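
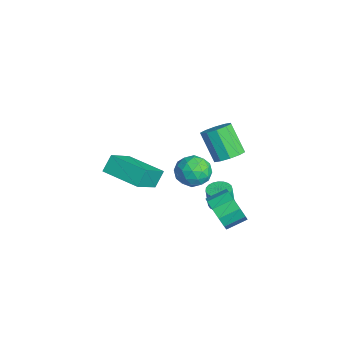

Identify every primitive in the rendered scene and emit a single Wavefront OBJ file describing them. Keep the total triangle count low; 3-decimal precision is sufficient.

v -0.716 0.65 -0.227
v 0.295 0.64 -0.093
v -0.855 -0.7 0.713
v 0.156 -0.71 0.847
v -0.407 0.028 1.27
v -0.321 0.862 0.689
v -0.239 -0.922 -0.069
v -0.153 -0.088 -0.65
v 0.59 -0.332 0.005
v 0.486 0.255 0.832
v -1.046 -0.315 -0.212
v -1.15 0.272 0.615
v -0.199 0.763 -0.242
v -0.361 -0.823 0.862
v -0.692 -0.39 1.111
v -0.098 -0.396 1.19
v -0.561 0.894 0.217
v 0.033 0.888 0.296
v -0.379 0.528 1.097
v -0.593 -0.948 0.324
v 0.001 -0.954 0.403
v -0.462 0.336 -0.57
v 0.132 0.33 -0.491
v -0.181 -0.588 -0.477
v 0.569 0.186 -0.106
v 0.488 -0.607 0.446
v 0.256 -0.732 -0.092
v 0.306 -0.241 -0.434
v 0.508 0.531 0.38
v 0.427 -0.262 0.933
v 0.096 0.172 1.181
v 0.146 0.662 0.84
v 0.682 -0.04 0.438
v -0.987 0.202 -0.313
v -1.068 -0.591 0.24
v -0.706 -0.722 -0.22
v -0.656 -0.232 -0.561
v -1.048 0.547 0.174
v -1.129 -0.246 0.726
v -0.866 0.181 1.054
v -0.816 0.672 0.712
v -1.242 -0.02 0.182
v 0.595 -3.937 1.742
v 0.231 -3.415 2.564
v 2.144 -2.561 1.555
v 1.78 -2.04 2.378
v 1.76 -5.08 2.982
v 1.396 -4.559 3.805
v 3.309 -3.705 2.796
v 2.945 -3.183 3.618
v -0.168 1.452 -2.501
v 0.291 0.941 -2.568
v 0.307 0.797 -1.367
v -0.152 1.308 -1.299
v 0.461 1.171 -2.543
v 0.477 1.027 -1.342
v 0.522 1.45 -2.51
v 0.538 1.305 -1.309
v 0.464 1.728 -2.476
v 0.48 1.584 -1.275
v 0.296 1.96 -2.446
v 0.312 1.815 -1.245
v 0.049 2.103 -2.425
v 0.065 1.959 -1.224
v -0.236 2.134 -2.418
v -0.22 1.989 -1.217
v -0.51 2.047 -2.425
v -0.494 1.902 -1.223
v -0.724 1.857 -2.445
v -0.708 1.713 -1.243
v -0.842 1.597 -2.474
v -0.826 1.453 -1.273
v -0.844 1.312 -2.508
v -0.828 1.168 -1.307
v -0.728 1.052 -2.541
v -0.712 0.907 -1.34
v -0.516 0.86 -2.567
v -0.5 0.716 -1.366
v -0.244 0.771 -2.581
v -0.228 0.627 -1.38
v 0.042 0.8 -2.582
v 0.058 0.655 -1.381
v -2.533 2.514 -0.837
v -1.785 2.356 -0.361
v -2.86 1.888 1.172
v -3.607 2.046 0.697
v -1.922 2.891 -0.294
v -2.997 2.423 1.24
v -2.292 3.282 -0.434
v -3.367 2.814 1.1
v -2.754 3.38 -0.728
v -3.829 2.911 0.806
v -3.132 3.146 -1.063
v -4.206 2.678 0.47
v -3.28 2.672 -1.312
v -4.355 2.204 0.221
v -3.143 2.137 -1.38
v -4.218 1.669 0.154
v -2.773 1.746 -1.24
v -3.848 1.278 0.294
v -2.311 1.649 -0.946
v -3.386 1.18 0.588
v -1.934 1.882 -0.61
v -3.008 1.414 0.923
v 1.979 0.575 -1.346
v 2.709 0.923 -2.015
v 2.611 2.033 -1.544
v 1.881 1.685 -0.874
v 2.129 0.992 -2.297
v 2.031 2.102 -1.826
v 1.492 0.902 -2.216
v 1.394 2.012 -1.745
v 1.04 0.686 -1.803
v 0.943 1.797 -1.332
v 0.947 0.429 -1.215
v 0.85 1.539 -0.743
v 1.249 0.227 -0.676
v 1.151 1.337 -0.205
v 1.829 0.158 -0.394
v 1.731 1.268 0.077
v 2.466 0.248 -0.475
v 2.368 1.358 -0.004
v 2.917 0.463 -0.888
v 2.82 1.574 -0.417
v 3.01 0.721 -1.477
v 2.913 1.831 -1.005
f 1 38 17
f 38 12 41
f 17 41 6
f 38 41 17
f 1 17 13
f 17 6 18
f 13 18 2
f 17 18 13
f 1 13 22
f 13 2 23
f 22 23 8
f 13 23 22
f 1 22 34
f 22 8 37
f 34 37 11
f 22 37 34
f 1 34 38
f 34 11 42
f 38 42 12
f 34 42 38
f 2 18 29
f 18 6 32
f 29 32 10
f 18 32 29
f 6 41 19
f 41 12 40
f 19 40 5
f 41 40 19
f 12 42 39
f 42 11 35
f 39 35 3
f 42 35 39
f 11 37 36
f 37 8 24
f 36 24 7
f 37 24 36
f 8 23 28
f 23 2 25
f 28 25 9
f 23 25 28
f 4 30 16
f 30 10 31
f 16 31 5
f 30 31 16
f 4 16 14
f 16 5 15
f 14 15 3
f 16 15 14
f 4 14 21
f 14 3 20
f 21 20 7
f 14 20 21
f 4 21 26
f 21 7 27
f 26 27 9
f 21 27 26
f 4 26 30
f 26 9 33
f 30 33 10
f 26 33 30
f 5 31 19
f 31 10 32
f 19 32 6
f 31 32 19
f 3 15 39
f 15 5 40
f 39 40 12
f 15 40 39
f 7 20 36
f 20 3 35
f 36 35 11
f 20 35 36
f 9 27 28
f 27 7 24
f 28 24 8
f 27 24 28
f 10 33 29
f 33 9 25
f 29 25 2
f 33 25 29
f 44 46 43
f 47 44 43
f 43 46 45
f 45 47 43
f 44 50 46
f 48 44 47
f 48 50 44
f 46 50 45
f 49 47 45
f 45 50 49
f 49 48 47
f 50 48 49
f 52 51 55
f 52 55 53
f 53 55 56
f 53 56 54
f 55 51 57
f 55 57 56
f 56 57 58
f 56 58 54
f 57 51 59
f 57 59 58
f 58 59 60
f 58 60 54
f 59 51 61
f 59 61 60
f 60 61 62
f 60 62 54
f 61 51 63
f 61 63 62
f 62 63 64
f 62 64 54
f 63 51 65
f 63 65 64
f 64 65 66
f 64 66 54
f 65 51 67
f 65 67 66
f 66 67 68
f 66 68 54
f 67 51 69
f 67 69 68
f 68 69 70
f 68 70 54
f 69 51 71
f 69 71 70
f 70 71 72
f 70 72 54
f 71 51 73
f 71 73 72
f 72 73 74
f 72 74 54
f 73 51 75
f 73 75 74
f 74 75 76
f 74 76 54
f 75 51 77
f 75 77 76
f 76 77 78
f 76 78 54
f 77 51 79
f 77 79 78
f 78 79 80
f 78 80 54
f 79 51 81
f 79 81 80
f 80 81 82
f 80 82 54
f 81 51 52
f 81 52 82
f 82 52 53
f 82 53 54
f 84 83 87
f 84 87 85
f 85 87 88
f 85 88 86
f 87 83 89
f 87 89 88
f 88 89 90
f 88 90 86
f 89 83 91
f 89 91 90
f 90 91 92
f 90 92 86
f 91 83 93
f 91 93 92
f 92 93 94
f 92 94 86
f 93 83 95
f 93 95 94
f 94 95 96
f 94 96 86
f 95 83 97
f 95 97 96
f 96 97 98
f 96 98 86
f 97 83 99
f 97 99 98
f 98 99 100
f 98 100 86
f 99 83 101
f 99 101 100
f 100 101 102
f 100 102 86
f 101 83 103
f 101 103 102
f 102 103 104
f 102 104 86
f 103 83 84
f 103 84 104
f 104 84 85
f 104 85 86
f 106 105 109
f 106 109 107
f 107 109 110
f 107 110 108
f 109 105 111
f 109 111 110
f 110 111 112
f 110 112 108
f 111 105 113
f 111 113 112
f 112 113 114
f 112 114 108
f 113 105 115
f 113 115 114
f 114 115 116
f 114 116 108
f 115 105 117
f 115 117 116
f 116 117 118
f 116 118 108
f 117 105 119
f 117 119 118
f 118 119 120
f 118 120 108
f 119 105 121
f 119 121 120
f 120 121 122
f 120 122 108
f 121 105 123
f 121 123 122
f 122 123 124
f 122 124 108
f 123 105 125
f 123 125 124
f 124 125 126
f 124 126 108
f 125 105 106
f 125 106 126
f 126 106 107
f 126 107 108



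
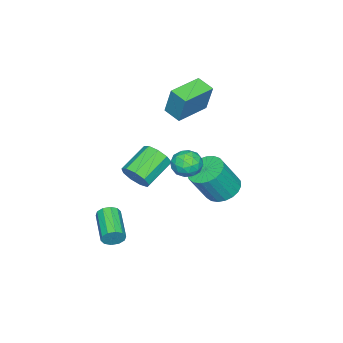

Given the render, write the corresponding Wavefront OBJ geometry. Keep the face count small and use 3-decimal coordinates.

v 0.609 3.96 -0.609
v 1.372 4.505 -0.814
v 2.194 3.986 0.864
v 1.431 3.44 1.069
v 1.136 4.762 -0.619
v 1.958 4.243 1.059
v 0.809 4.88 -0.423
v 1.631 4.36 1.256
v 0.448 4.839 -0.258
v 1.27 4.319 1.42
v 0.114 4.645 -0.155
v 0.936 4.126 1.524
v -0.134 4.334 -0.13
v 0.688 3.814 1.549
v -0.254 3.957 -0.188
v 0.569 3.438 1.491
v -0.224 3.581 -0.318
v 0.598 3.062 1.36
v -0.051 3.271 -0.499
v 0.772 2.751 1.179
v 0.237 3.079 -0.7
v 1.059 2.56 0.979
v 0.589 3.04 -0.884
v 1.411 2.521 0.794
v 0.944 3.16 -1.021
v 1.766 2.64 0.657
v 1.241 3.418 -1.087
v 2.064 2.899 0.592
v 1.429 3.77 -1.07
v 2.252 3.25 0.609
v 1.475 4.155 -0.974
v 2.298 3.635 0.705
v 0.878 -0.716 -1.305
v 1.307 -0.461 -0.605
v -0.269 -0.09 0.226
v -0.698 -0.344 -0.475
v 1.224 -0.005 -0.967
v -0.352 0.366 -0.136
v 0.979 0.119 -1.487
v -0.597 0.49 -0.656
v 0.687 -0.148 -1.922
v -0.889 0.224 -1.091
v 0.484 -0.68 -2.069
v -1.092 -0.309 -1.238
v 0.466 -1.229 -1.858
v -1.111 -0.858 -1.028
v 0.64 -1.538 -1.389
v -0.936 -1.167 -0.558
v 0.926 -1.462 -0.881
v -0.65 -1.091 -0.05
v 1.19 -1.037 -0.571
v -0.387 -0.665 0.26
v 4.693 0.293 -2.904
v 4.98 0.164 -2.382
v 3.594 -0.943 -1.894
v 3.307 -0.813 -2.416
v 4.761 0.465 -2.322
v 3.375 -0.642 -1.835
v 4.516 0.7 -2.485
v 3.129 -0.407 -1.998
v 4.338 0.78 -2.808
v 2.952 -0.327 -2.32
v 4.296 0.674 -3.167
v 2.91 -0.432 -2.68
v 4.406 0.423 -3.426
v 3.02 -0.684 -2.938
v 4.625 0.122 -3.485
v 3.239 -0.985 -2.998
v 4.871 -0.113 -3.322
v 3.484 -1.22 -2.835
v 5.048 -0.193 -3
v 3.662 -1.3 -2.512
v 5.09 -0.088 -2.64
v 3.704 -1.194 -2.153
v -2.925 0.345 2.672
v -2.703 0.826 4.34
v -2.657 1.291 2.364
v -2.435 1.772 4.032
v -1.125 -0.192 2.588
v -0.903 0.289 4.256
v -0.857 0.754 2.28
v -0.635 1.235 3.948
v 3.271 4.259 2.73
v 3.812 4.38 3.32
v 3.628 3 2.66
v 4.169 3.121 3.25
v 3.377 3.148 3.416
v 3.156 3.925 3.459
v 4.284 3.455 2.521
v 4.063 4.232 2.564
v 4.438 3.883 3.191
v 3.878 3.693 3.744
v 3.562 3.687 2.236
v 3.002 3.497 2.789
v 3.51 4.43 3.031
v 3.93 2.95 2.949
v 3.465 2.966 3.046
v 3.783 3.037 3.393
v 3.125 4.162 3.113
v 3.443 4.234 3.46
v 3.187 3.509 3.516
v 3.997 3.146 2.52
v 4.315 3.218 2.867
v 3.657 4.343 2.587
v 3.975 4.414 2.934
v 4.253 3.871 2.464
v 4.196 4.209 3.302
v 4.406 3.469 3.261
v 4.473 3.665 2.832
v 4.343 4.122 2.858
v 3.867 4.097 3.627
v 4.077 3.358 3.586
v 3.611 3.373 3.683
v 3.482 3.83 3.709
v 4.235 3.805 3.551
v 3.363 4.022 2.394
v 3.573 3.283 2.353
v 3.958 3.55 2.271
v 3.829 4.007 2.297
v 3.034 3.911 2.719
v 3.244 3.171 2.678
v 3.097 3.258 3.122
v 2.967 3.715 3.148
v 3.205 3.575 2.429
f 2 1 5
f 2 5 3
f 3 5 6
f 3 6 4
f 5 1 7
f 5 7 6
f 6 7 8
f 6 8 4
f 7 1 9
f 7 9 8
f 8 9 10
f 8 10 4
f 9 1 11
f 9 11 10
f 10 11 12
f 10 12 4
f 11 1 13
f 11 13 12
f 12 13 14
f 12 14 4
f 13 1 15
f 13 15 14
f 14 15 16
f 14 16 4
f 15 1 17
f 15 17 16
f 16 17 18
f 16 18 4
f 17 1 19
f 17 19 18
f 18 19 20
f 18 20 4
f 19 1 21
f 19 21 20
f 20 21 22
f 20 22 4
f 21 1 23
f 21 23 22
f 22 23 24
f 22 24 4
f 23 1 25
f 23 25 24
f 24 25 26
f 24 26 4
f 25 1 27
f 25 27 26
f 26 27 28
f 26 28 4
f 27 1 29
f 27 29 28
f 28 29 30
f 28 30 4
f 29 1 31
f 29 31 30
f 30 31 32
f 30 32 4
f 31 1 2
f 31 2 32
f 32 2 3
f 32 3 4
f 34 33 37
f 34 37 35
f 35 37 38
f 35 38 36
f 37 33 39
f 37 39 38
f 38 39 40
f 38 40 36
f 39 33 41
f 39 41 40
f 40 41 42
f 40 42 36
f 41 33 43
f 41 43 42
f 42 43 44
f 42 44 36
f 43 33 45
f 43 45 44
f 44 45 46
f 44 46 36
f 45 33 47
f 45 47 46
f 46 47 48
f 46 48 36
f 47 33 49
f 47 49 48
f 48 49 50
f 48 50 36
f 49 33 51
f 49 51 50
f 50 51 52
f 50 52 36
f 51 33 34
f 51 34 52
f 52 34 35
f 52 35 36
f 54 53 57
f 54 57 55
f 55 57 58
f 55 58 56
f 57 53 59
f 57 59 58
f 58 59 60
f 58 60 56
f 59 53 61
f 59 61 60
f 60 61 62
f 60 62 56
f 61 53 63
f 61 63 62
f 62 63 64
f 62 64 56
f 63 53 65
f 63 65 64
f 64 65 66
f 64 66 56
f 65 53 67
f 65 67 66
f 66 67 68
f 66 68 56
f 67 53 69
f 67 69 68
f 68 69 70
f 68 70 56
f 69 53 71
f 69 71 70
f 70 71 72
f 70 72 56
f 71 53 73
f 71 73 72
f 72 73 74
f 72 74 56
f 73 53 54
f 73 54 74
f 74 54 55
f 74 55 56
f 76 78 75
f 79 76 75
f 75 78 77
f 77 79 75
f 76 82 78
f 80 76 79
f 80 82 76
f 78 82 77
f 81 79 77
f 77 82 81
f 81 80 79
f 82 80 81
f 83 120 99
f 120 94 123
f 99 123 88
f 120 123 99
f 83 99 95
f 99 88 100
f 95 100 84
f 99 100 95
f 83 95 104
f 95 84 105
f 104 105 90
f 95 105 104
f 83 104 116
f 104 90 119
f 116 119 93
f 104 119 116
f 83 116 120
f 116 93 124
f 120 124 94
f 116 124 120
f 84 100 111
f 100 88 114
f 111 114 92
f 100 114 111
f 88 123 101
f 123 94 122
f 101 122 87
f 123 122 101
f 94 124 121
f 124 93 117
f 121 117 85
f 124 117 121
f 93 119 118
f 119 90 106
f 118 106 89
f 119 106 118
f 90 105 110
f 105 84 107
f 110 107 91
f 105 107 110
f 86 112 98
f 112 92 113
f 98 113 87
f 112 113 98
f 86 98 96
f 98 87 97
f 96 97 85
f 98 97 96
f 86 96 103
f 96 85 102
f 103 102 89
f 96 102 103
f 86 103 108
f 103 89 109
f 108 109 91
f 103 109 108
f 86 108 112
f 108 91 115
f 112 115 92
f 108 115 112
f 87 113 101
f 113 92 114
f 101 114 88
f 113 114 101
f 85 97 121
f 97 87 122
f 121 122 94
f 97 122 121
f 89 102 118
f 102 85 117
f 118 117 93
f 102 117 118
f 91 109 110
f 109 89 106
f 110 106 90
f 109 106 110
f 92 115 111
f 115 91 107
f 111 107 84
f 115 107 111



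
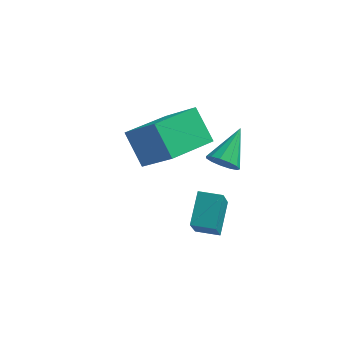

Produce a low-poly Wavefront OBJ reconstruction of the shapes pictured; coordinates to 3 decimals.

v -0.513 0.318 -3.867
v -0.467 -0.758 -2.386
v -0.492 1.475 -3.027
v -0.446 0.4 -1.547
v 0.406 0.32 -3.893
v 0.452 -0.755 -2.413
v 0.427 1.478 -3.054
v 0.473 0.402 -1.573
v -0.065 2.884 -2.172
v 0.264 2.505 -1.713
v 0.305 4.276 -1.288
v 0.523 2.604 -1.977
v 0.596 2.791 -2.303
v 0.458 3.009 -2.588
v 0.155 3.186 -2.74
v -0.218 3.268 -2.712
v -0.543 3.227 -2.513
v -0.716 3.078 -2.205
v -0.682 2.867 -1.887
v -0.453 2.662 -1.659
v -0.1 2.527 -1.594
v -1.788 2.207 -1.643
v -2.631 2.975 -0.479
v -3.086 2.85 -3.007
v -3.93 3.618 -1.843
v -0.63 3.922 -1.937
v -1.474 4.69 -0.773
v -1.929 4.565 -3.301
v -2.772 5.333 -2.137
f 2 4 1
f 5 2 1
f 1 4 3
f 3 5 1
f 2 8 4
f 6 2 5
f 6 8 2
f 4 8 3
f 7 5 3
f 3 8 7
f 7 6 5
f 8 6 7
f 10 9 12
f 10 12 11
f 12 9 13
f 12 13 11
f 13 9 14
f 13 14 11
f 14 9 15
f 14 15 11
f 15 9 16
f 15 16 11
f 16 9 17
f 16 17 11
f 17 9 18
f 17 18 11
f 18 9 19
f 18 19 11
f 19 9 20
f 19 20 11
f 20 9 21
f 20 21 11
f 21 9 10
f 21 10 11
f 23 25 22
f 26 23 22
f 22 25 24
f 24 26 22
f 23 29 25
f 27 23 26
f 27 29 23
f 25 29 24
f 28 26 24
f 24 29 28
f 28 27 26
f 29 27 28



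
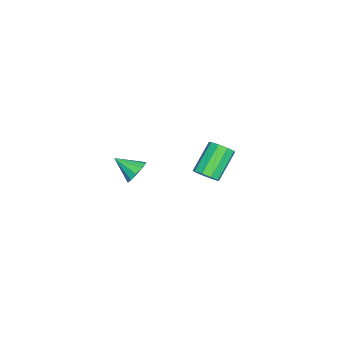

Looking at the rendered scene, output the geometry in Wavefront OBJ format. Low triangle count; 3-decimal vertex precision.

v -3.019 1.744 -2.686
v -2.51 1.669 -2.1
v -3.991 2.18 -0.748
v -4.501 2.256 -1.334
v -2.505 2.17 -2.284
v -3.986 2.681 -0.931
v -2.74 2.472 -2.655
v -4.221 2.983 -1.303
v -3.106 2.433 -3.042
v -4.587 2.945 -1.689
v -3.432 2.072 -3.262
v -4.913 2.584 -1.909
v -3.564 1.558 -3.212
v -5.045 2.069 -1.86
v -3.442 1.131 -2.917
v -4.923 1.642 -1.564
v -3.122 0.991 -2.514
v -4.603 1.502 -1.161
v -2.754 1.203 -2.191
v -4.235 1.714 -0.839
v 2.882 -0.333 1.929
v 3.156 0.018 2.556
v 2.738 -1.547 2.671
v 2.683 0.072 2.553
v 2.286 -0.029 2.311
v 2.117 -0.246 1.923
v 2.239 -0.497 1.537
v 2.607 -0.685 1.301
v 3.08 -0.738 1.305
v 3.477 -0.637 1.547
v 3.647 -0.42 1.935
v 3.524 -0.17 2.32
f 2 1 5
f 2 5 3
f 3 5 6
f 3 6 4
f 5 1 7
f 5 7 6
f 6 7 8
f 6 8 4
f 7 1 9
f 7 9 8
f 8 9 10
f 8 10 4
f 9 1 11
f 9 11 10
f 10 11 12
f 10 12 4
f 11 1 13
f 11 13 12
f 12 13 14
f 12 14 4
f 13 1 15
f 13 15 14
f 14 15 16
f 14 16 4
f 15 1 17
f 15 17 16
f 16 17 18
f 16 18 4
f 17 1 19
f 17 19 18
f 18 19 20
f 18 20 4
f 19 1 2
f 19 2 20
f 20 2 3
f 20 3 4
f 22 21 24
f 22 24 23
f 24 21 25
f 24 25 23
f 25 21 26
f 25 26 23
f 26 21 27
f 26 27 23
f 27 21 28
f 27 28 23
f 28 21 29
f 28 29 23
f 29 21 30
f 29 30 23
f 30 21 31
f 30 31 23
f 31 21 32
f 31 32 23
f 32 21 22
f 32 22 23



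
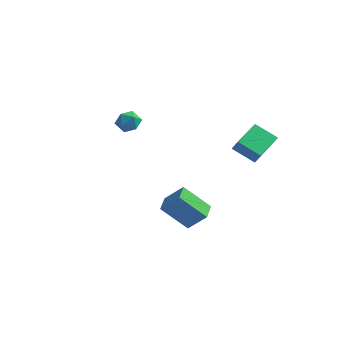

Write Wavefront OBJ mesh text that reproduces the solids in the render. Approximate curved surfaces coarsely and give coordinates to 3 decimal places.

v -3.863 3.875 0.082
v -3.248 3.746 -0.429
v -4.612 3.054 -0.611
v -3.997 2.925 -1.122
v -3.958 2.647 -0.363
v -3.495 3.154 0.066
v -4.365 3.646 -1.106
v -3.902 4.153 -0.677
v -3.559 3.604 -1.163
v -3.307 2.987 -0.704
v -4.553 3.813 -0.336
v -4.301 3.196 0.123
v 3.556 2.994 -2.021
v 2.209 3.084 -1.26
v 3.947 4.813 -1.545
v 2.6 4.903 -0.783
v 3.98 2.697 -1.237
v 2.633 2.787 -0.475
v 4.371 4.516 -0.76
v 3.024 4.606 0.001
v 0.566 -3.605 -2.34
v 1.57 -3.528 -1.297
v 0.394 -2.491 -2.256
v 1.397 -2.415 -1.213
v 1.963 -3.285 -3.707
v 2.966 -3.209 -2.664
v 1.79 -2.172 -3.623
v 2.794 -2.095 -2.58
f 1 12 6
f 1 6 2
f 1 2 8
f 1 8 11
f 1 11 12
f 2 6 10
f 6 12 5
f 12 11 3
f 11 8 7
f 8 2 9
f 4 10 5
f 4 5 3
f 4 3 7
f 4 7 9
f 4 9 10
f 5 10 6
f 3 5 12
f 7 3 11
f 9 7 8
f 10 9 2
f 14 16 13
f 17 14 13
f 13 16 15
f 15 17 13
f 14 20 16
f 18 14 17
f 18 20 14
f 16 20 15
f 19 17 15
f 15 20 19
f 19 18 17
f 20 18 19
f 22 24 21
f 25 22 21
f 21 24 23
f 23 25 21
f 22 28 24
f 26 22 25
f 26 28 22
f 24 28 23
f 27 25 23
f 23 28 27
f 27 26 25
f 28 26 27



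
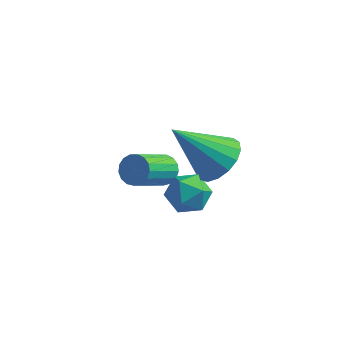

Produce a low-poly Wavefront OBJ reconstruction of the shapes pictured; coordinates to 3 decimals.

v 0.991 -2.97 -0.894
v 1.436 -3.656 -0.96
v 0.284 -3.324 -1.96
v 0.729 -4.01 -2.026
v 0.21 -3.917 -1.398
v 0.647 -3.698 -0.739
v 1.073 -3.282 -2.181
v 1.51 -3.063 -1.522
v 1.486 -3.849 -1.756
v 0.953 -4.241 -1.272
v 0.767 -2.739 -1.648
v 0.234 -3.131 -1.164
v -1.372 -0.319 -3.935
v -0.902 -0.182 -3.554
v -1.359 -1.545 -2.503
v -1.828 -1.681 -2.885
v -1.129 -0.024 -3.447
v -1.586 -1.386 -2.396
v -1.411 0.067 -3.452
v -1.868 -1.295 -2.401
v -1.685 0.07 -3.568
v -2.141 -1.292 -2.517
v -1.886 -0.017 -3.767
v -2.343 -1.379 -2.716
v -1.97 -0.172 -4.006
v -2.427 -1.535 -2.955
v -1.917 -0.362 -4.228
v -2.373 -1.724 -3.177
v -1.738 -0.541 -4.383
v -2.195 -1.903 -3.332
v -1.476 -0.67 -4.436
v -1.933 -2.032 -3.385
v -1.19 -0.718 -4.374
v -1.647 -2.08 -3.323
v -0.945 -0.675 -4.211
v -1.402 -2.037 -3.161
v -0.798 -0.55 -3.986
v -1.255 -1.912 -2.935
v -0.783 -0.372 -3.749
v -1.24 -1.734 -2.698
v 1.382 -2.277 -0.609
v 1.874 -1.739 0.016
v 0.038 -2.883 0.969
v 1.553 -1.453 -0.147
v 1.193 -1.356 -0.416
v 0.877 -1.469 -0.729
v 0.676 -1.768 -1.015
v 0.637 -2.183 -1.207
v 0.768 -2.62 -1.263
v 1.04 -2.978 -1.169
v 1.391 -3.175 -0.947
v 1.739 -3.167 -0.647
v 2.005 -2.955 -0.339
v 2.129 -2.587 -0.093
v 2.081 -2.148 0.035
f 1 12 6
f 1 6 2
f 1 2 8
f 1 8 11
f 1 11 12
f 2 6 10
f 6 12 5
f 12 11 3
f 11 8 7
f 8 2 9
f 4 10 5
f 4 5 3
f 4 3 7
f 4 7 9
f 4 9 10
f 5 10 6
f 3 5 12
f 7 3 11
f 9 7 8
f 10 9 2
f 14 13 17
f 14 17 15
f 15 17 18
f 15 18 16
f 17 13 19
f 17 19 18
f 18 19 20
f 18 20 16
f 19 13 21
f 19 21 20
f 20 21 22
f 20 22 16
f 21 13 23
f 21 23 22
f 22 23 24
f 22 24 16
f 23 13 25
f 23 25 24
f 24 25 26
f 24 26 16
f 25 13 27
f 25 27 26
f 26 27 28
f 26 28 16
f 27 13 29
f 27 29 28
f 28 29 30
f 28 30 16
f 29 13 31
f 29 31 30
f 30 31 32
f 30 32 16
f 31 13 33
f 31 33 32
f 32 33 34
f 32 34 16
f 33 13 35
f 33 35 34
f 34 35 36
f 34 36 16
f 35 13 37
f 35 37 36
f 36 37 38
f 36 38 16
f 37 13 39
f 37 39 38
f 38 39 40
f 38 40 16
f 39 13 14
f 39 14 40
f 40 14 15
f 40 15 16
f 42 41 44
f 42 44 43
f 44 41 45
f 44 45 43
f 45 41 46
f 45 46 43
f 46 41 47
f 46 47 43
f 47 41 48
f 47 48 43
f 48 41 49
f 48 49 43
f 49 41 50
f 49 50 43
f 50 41 51
f 50 51 43
f 51 41 52
f 51 52 43
f 52 41 53
f 52 53 43
f 53 41 54
f 53 54 43
f 54 41 55
f 54 55 43
f 55 41 42
f 55 42 43



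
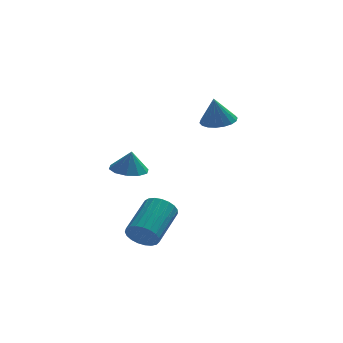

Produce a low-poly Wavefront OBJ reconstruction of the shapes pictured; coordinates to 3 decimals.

v -3.18 -3.454 -4.233
v -2.559 -3.511 -4.75
v -1.619 -1.864 -3.803
v -2.24 -1.806 -3.287
v -2.766 -3.3 -4.912
v -1.826 -1.653 -3.965
v -3.044 -3.116 -4.957
v -2.104 -1.468 -4.01
v -3.346 -2.99 -4.876
v -2.406 -1.342 -3.929
v -3.619 -2.944 -4.685
v -2.679 -1.296 -3.738
v -3.816 -2.986 -4.415
v -2.876 -1.339 -3.468
v -3.903 -3.11 -4.114
v -2.963 -1.462 -3.167
v -3.866 -3.292 -3.834
v -2.926 -1.645 -2.887
v -3.709 -3.503 -3.622
v -2.769 -1.856 -2.675
v -3.461 -3.705 -3.517
v -2.521 -2.058 -2.57
v -3.165 -3.864 -3.535
v -2.225 -2.216 -2.588
v -2.871 -3.952 -3.674
v -1.931 -2.304 -2.727
v -2.63 -3.953 -3.91
v -1.69 -2.306 -2.963
v -2.485 -3.869 -4.202
v -1.545 -2.221 -3.255
v -2.46 -3.712 -4.499
v -1.52 -2.065 -3.552
v -3.439 1.537 -2.265
v -2.635 1.107 -2.384
v -3.301 1.483 -1.135
v -2.535 1.667 -2.37
v -2.781 2.177 -2.316
v -3.278 2.442 -2.242
v -3.837 2.362 -2.177
v -4.244 1.966 -2.146
v -4.344 1.406 -2.16
v -4.098 0.897 -2.214
v -3.601 0.631 -2.288
v -3.042 0.712 -2.353
v 0.532 0.524 1.05
v 1.074 1.169 1.222
v 0.288 0.356 2.45
v 0.738 1.348 1.185
v 0.361 1.364 1.121
v 0.017 1.213 1.043
v -0.224 0.926 0.967
v -0.315 0.559 0.907
v -0.239 0.185 0.876
v -0.01 -0.121 0.879
v 0.326 -0.3 0.916
v 0.703 -0.316 0.98
v 1.046 -0.165 1.057
v 1.287 0.122 1.134
v 1.379 0.489 1.194
v 1.303 0.862 1.225
f 2 1 5
f 2 5 3
f 3 5 6
f 3 6 4
f 5 1 7
f 5 7 6
f 6 7 8
f 6 8 4
f 7 1 9
f 7 9 8
f 8 9 10
f 8 10 4
f 9 1 11
f 9 11 10
f 10 11 12
f 10 12 4
f 11 1 13
f 11 13 12
f 12 13 14
f 12 14 4
f 13 1 15
f 13 15 14
f 14 15 16
f 14 16 4
f 15 1 17
f 15 17 16
f 16 17 18
f 16 18 4
f 17 1 19
f 17 19 18
f 18 19 20
f 18 20 4
f 19 1 21
f 19 21 20
f 20 21 22
f 20 22 4
f 21 1 23
f 21 23 22
f 22 23 24
f 22 24 4
f 23 1 25
f 23 25 24
f 24 25 26
f 24 26 4
f 25 1 27
f 25 27 26
f 26 27 28
f 26 28 4
f 27 1 29
f 27 29 28
f 28 29 30
f 28 30 4
f 29 1 31
f 29 31 30
f 30 31 32
f 30 32 4
f 31 1 2
f 31 2 32
f 32 2 3
f 32 3 4
f 34 33 36
f 34 36 35
f 36 33 37
f 36 37 35
f 37 33 38
f 37 38 35
f 38 33 39
f 38 39 35
f 39 33 40
f 39 40 35
f 40 33 41
f 40 41 35
f 41 33 42
f 41 42 35
f 42 33 43
f 42 43 35
f 43 33 44
f 43 44 35
f 44 33 34
f 44 34 35
f 46 45 48
f 46 48 47
f 48 45 49
f 48 49 47
f 49 45 50
f 49 50 47
f 50 45 51
f 50 51 47
f 51 45 52
f 51 52 47
f 52 45 53
f 52 53 47
f 53 45 54
f 53 54 47
f 54 45 55
f 54 55 47
f 55 45 56
f 55 56 47
f 56 45 57
f 56 57 47
f 57 45 58
f 57 58 47
f 58 45 59
f 58 59 47
f 59 45 60
f 59 60 47
f 60 45 46
f 60 46 47



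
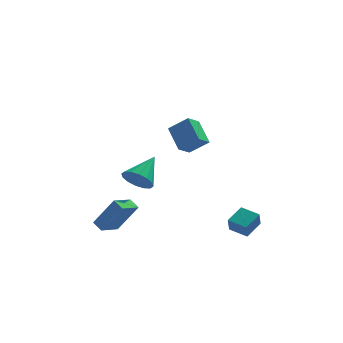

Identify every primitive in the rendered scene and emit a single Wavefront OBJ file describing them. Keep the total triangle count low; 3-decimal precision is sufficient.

v 4.007 -3.379 -4.72
v 3.902 -3.842 -3.772
v 3.033 -2.697 -4.493
v 2.929 -3.16 -3.546
v 4.791 -2.44 -4.174
v 4.687 -2.903 -3.227
v 3.818 -1.758 -3.948
v 3.713 -2.221 -3
v -4.576 -1.548 -4.47
v -3.388 -1.756 -2.63
v -3.678 -0.464 -4.927
v -2.49 -0.673 -3.088
v -4.11 -2.087 -4.832
v -2.922 -2.296 -2.993
v -3.212 -1.004 -5.29
v -2.024 -1.212 -3.45
v 0.186 -3.733 2.251
v 1.272 -3.978 3.132
v -0.36 -2.442 3.283
v 0.727 -2.687 4.164
v 0.793 -3.033 1.696
v 1.88 -3.278 2.577
v 0.248 -1.742 2.728
v 1.334 -1.987 3.609
v -2.092 1.39 -2.498
v -1.175 1.086 -2.882
v -1.088 2.91 -1.302
v -1.348 1.467 -3.221
v -1.721 1.827 -3.366
v -2.193 2.07 -3.278
v -2.638 2.131 -2.982
v -2.937 1.993 -2.556
v -3.01 1.694 -2.114
v -2.836 1.313 -1.776
v -2.464 0.953 -1.631
v -1.991 0.709 -1.718
v -1.546 0.648 -2.015
v -1.247 0.786 -2.441
f 2 4 1
f 5 2 1
f 1 4 3
f 3 5 1
f 2 8 4
f 6 2 5
f 6 8 2
f 4 8 3
f 7 5 3
f 3 8 7
f 7 6 5
f 8 6 7
f 10 12 9
f 13 10 9
f 9 12 11
f 11 13 9
f 10 16 12
f 14 10 13
f 14 16 10
f 12 16 11
f 15 13 11
f 11 16 15
f 15 14 13
f 16 14 15
f 18 20 17
f 21 18 17
f 17 20 19
f 19 21 17
f 18 24 20
f 22 18 21
f 22 24 18
f 20 24 19
f 23 21 19
f 19 24 23
f 23 22 21
f 24 22 23
f 26 25 28
f 26 28 27
f 28 25 29
f 28 29 27
f 29 25 30
f 29 30 27
f 30 25 31
f 30 31 27
f 31 25 32
f 31 32 27
f 32 25 33
f 32 33 27
f 33 25 34
f 33 34 27
f 34 25 35
f 34 35 27
f 35 25 36
f 35 36 27
f 36 25 37
f 36 37 27
f 37 25 38
f 37 38 27
f 38 25 26
f 38 26 27



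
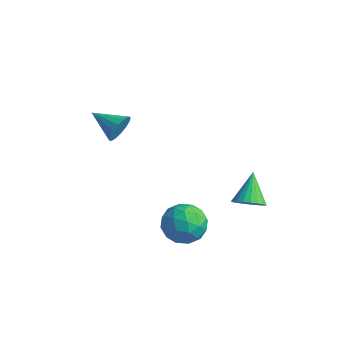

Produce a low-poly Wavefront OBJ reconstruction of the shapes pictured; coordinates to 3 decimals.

v 1.433 0.456 -4.271
v 2.149 -0.399 -4.487
v 0.371 -0.681 -3.293
v 1.087 -1.536 -3.509
v 1.408 -0.685 -2.83
v 2.065 0.018 -3.434
v 0.455 -1.098 -4.346
v 1.112 -0.395 -4.95
v 1.544 -1.359 -4.534
v 2.133 -1.104 -3.597
v 0.387 0.024 -4.183
v 0.976 0.279 -3.246
v 1.884 0.128 -4.465
v 0.636 -1.208 -3.315
v 0.825 -0.708 -2.916
v 1.245 -1.21 -3.043
v 1.835 0.373 -3.846
v 2.255 -0.129 -3.973
v 1.82 -0.297 -2.999
v 0.265 -0.951 -3.807
v 0.685 -1.453 -3.934
v 1.275 0.13 -4.737
v 1.695 -0.372 -4.864
v 0.7 -0.783 -4.781
v 1.949 -0.939 -4.619
v 1.325 -1.607 -4.045
v 0.954 -1.35 -4.536
v 1.34 -0.937 -4.891
v 2.296 -0.789 -4.069
v 1.671 -1.457 -3.494
v 1.86 -0.956 -3.095
v 2.246 -0.544 -3.45
v 1.94 -1.353 -4.096
v 0.849 0.377 -4.286
v 0.224 -0.291 -3.711
v 0.274 -0.536 -4.33
v 0.66 -0.124 -4.685
v 1.195 0.527 -3.735
v 0.571 -0.141 -3.161
v 1.18 -0.143 -2.889
v 1.566 0.27 -3.244
v 0.58 0.273 -3.684
v 2.271 2.613 -3.806
v 3.017 2.762 -3.5
v 1.569 3.627 -2.594
v 2.983 3.013 -3.729
v 2.826 3.194 -3.971
v 2.573 3.274 -4.185
v 2.267 3.241 -4.334
v 1.963 3.098 -4.391
v 1.712 2.872 -4.347
v 1.557 2.601 -4.21
v 1.526 2.332 -4.003
v 1.624 2.111 -3.762
v 1.833 1.977 -3.528
v 2.119 1.953 -3.343
v 2.43 2.043 -3.238
v 2.714 2.232 -3.231
v 2.922 2.486 -3.324
v -3.123 -0.263 0.039
v -2.824 -0.622 0.701
v -4.617 -0.617 0.521
v -2.883 -0.222 0.811
v -3.006 0.167 0.715
v -3.161 0.441 0.437
v -3.305 0.526 0.052
v -3.4 0.399 -0.336
v -3.421 0.095 -0.624
v -3.362 -0.305 -0.734
v -3.239 -0.694 -0.637
v -3.085 -0.968 -0.36
v -2.941 -1.052 0.025
v -2.845 -0.926 0.413
f 1 38 17
f 38 12 41
f 17 41 6
f 38 41 17
f 1 17 13
f 17 6 18
f 13 18 2
f 17 18 13
f 1 13 22
f 13 2 23
f 22 23 8
f 13 23 22
f 1 22 34
f 22 8 37
f 34 37 11
f 22 37 34
f 1 34 38
f 34 11 42
f 38 42 12
f 34 42 38
f 2 18 29
f 18 6 32
f 29 32 10
f 18 32 29
f 6 41 19
f 41 12 40
f 19 40 5
f 41 40 19
f 12 42 39
f 42 11 35
f 39 35 3
f 42 35 39
f 11 37 36
f 37 8 24
f 36 24 7
f 37 24 36
f 8 23 28
f 23 2 25
f 28 25 9
f 23 25 28
f 4 30 16
f 30 10 31
f 16 31 5
f 30 31 16
f 4 16 14
f 16 5 15
f 14 15 3
f 16 15 14
f 4 14 21
f 14 3 20
f 21 20 7
f 14 20 21
f 4 21 26
f 21 7 27
f 26 27 9
f 21 27 26
f 4 26 30
f 26 9 33
f 30 33 10
f 26 33 30
f 5 31 19
f 31 10 32
f 19 32 6
f 31 32 19
f 3 15 39
f 15 5 40
f 39 40 12
f 15 40 39
f 7 20 36
f 20 3 35
f 36 35 11
f 20 35 36
f 9 27 28
f 27 7 24
f 28 24 8
f 27 24 28
f 10 33 29
f 33 9 25
f 29 25 2
f 33 25 29
f 44 43 46
f 44 46 45
f 46 43 47
f 46 47 45
f 47 43 48
f 47 48 45
f 48 43 49
f 48 49 45
f 49 43 50
f 49 50 45
f 50 43 51
f 50 51 45
f 51 43 52
f 51 52 45
f 52 43 53
f 52 53 45
f 53 43 54
f 53 54 45
f 54 43 55
f 54 55 45
f 55 43 56
f 55 56 45
f 56 43 57
f 56 57 45
f 57 43 58
f 57 58 45
f 58 43 59
f 58 59 45
f 59 43 44
f 59 44 45
f 61 60 63
f 61 63 62
f 63 60 64
f 63 64 62
f 64 60 65
f 64 65 62
f 65 60 66
f 65 66 62
f 66 60 67
f 66 67 62
f 67 60 68
f 67 68 62
f 68 60 69
f 68 69 62
f 69 60 70
f 69 70 62
f 70 60 71
f 70 71 62
f 71 60 72
f 71 72 62
f 72 60 73
f 72 73 62
f 73 60 61
f 73 61 62



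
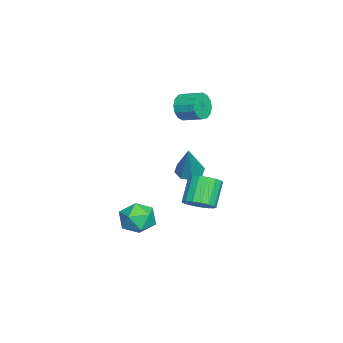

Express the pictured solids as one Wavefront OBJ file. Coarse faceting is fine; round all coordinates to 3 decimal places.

v -0.861 -1.979 2.688
v -0.565 -2.28 3.284
v -0.244 -1.361 3.588
v -0.539 -1.061 2.992
v -0.291 -2.29 3.023
v 0.03 -1.371 3.328
v -0.17 -2.216 2.673
v 0.151 -1.297 2.977
v -0.234 -2.079 2.327
v 0.087 -1.16 2.631
v -0.466 -1.915 2.077
v -0.144 -0.996 2.382
v -0.803 -1.769 1.991
v -0.482 -0.85 2.296
v -1.156 -1.679 2.092
v -0.835 -0.76 2.396
v -1.43 -1.669 2.352
v -1.109 -0.75 2.657
v -1.551 -1.743 2.703
v -1.23 -0.824 3.007
v -1.487 -1.88 3.049
v -1.166 -0.961 3.353
v -1.256 -2.044 3.298
v -0.934 -1.125 3.603
v -0.918 -2.19 3.384
v -0.597 -1.271 3.689
v -1.461 -1.772 -1.539
v -0.912 -2.082 -1.793
v -0.639 -1.688 0.139
v -0.885 -1.563 -1.832
v -1.195 -1.167 -1.699
v -1.662 -1.126 -1.473
v -2.011 -1.462 -1.284
v -2.038 -1.981 -1.245
v -1.728 -2.377 -1.378
v -1.261 -2.419 -1.604
v 4.079 -0.457 -0.492
v 4.631 -0.272 -0.051
v 3.753 -0.139 0.992
v 3.201 -0.323 0.552
v 4.522 0.034 -0.182
v 3.644 0.167 0.862
v 4.312 0.227 -0.383
v 3.434 0.36 0.661
v 4.048 0.263 -0.609
v 3.171 0.396 0.434
v 3.792 0.135 -0.809
v 2.914 0.268 0.235
v 3.601 -0.129 -0.936
v 2.723 0.004 0.108
v 3.52 -0.468 -0.961
v 2.642 -0.335 0.083
v 3.566 -0.804 -0.878
v 2.689 -0.671 0.165
v 3.731 -1.061 -0.708
v 2.853 -0.928 0.336
v 3.975 -1.179 -0.487
v 3.097 -1.046 0.556
v 4.243 -1.132 -0.268
v 3.365 -0.999 0.776
v 4.473 -0.93 -0.1
v 3.595 -0.797 0.944
v 4.613 -0.62 -0.022
v 3.735 -0.486 1.022
v 2.708 -2.784 -2.099
v 3.085 -3.075 -2.867
v 1.575 -3.685 -2.313
v 1.952 -3.976 -3.081
v 2.329 -4.184 -2.286
v 3.029 -3.627 -2.154
v 1.631 -3.133 -3.026
v 2.331 -2.576 -2.894
v 2.419 -3.291 -3.441
v 2.85 -3.941 -2.983
v 1.81 -2.819 -2.197
v 2.241 -3.469 -1.739
f 2 1 5
f 2 5 3
f 3 5 6
f 3 6 4
f 5 1 7
f 5 7 6
f 6 7 8
f 6 8 4
f 7 1 9
f 7 9 8
f 8 9 10
f 8 10 4
f 9 1 11
f 9 11 10
f 10 11 12
f 10 12 4
f 11 1 13
f 11 13 12
f 12 13 14
f 12 14 4
f 13 1 15
f 13 15 14
f 14 15 16
f 14 16 4
f 15 1 17
f 15 17 16
f 16 17 18
f 16 18 4
f 17 1 19
f 17 19 18
f 18 19 20
f 18 20 4
f 19 1 21
f 19 21 20
f 20 21 22
f 20 22 4
f 21 1 23
f 21 23 22
f 22 23 24
f 22 24 4
f 23 1 25
f 23 25 24
f 24 25 26
f 24 26 4
f 25 1 2
f 25 2 26
f 26 2 3
f 26 3 4
f 28 27 30
f 28 30 29
f 30 27 31
f 30 31 29
f 31 27 32
f 31 32 29
f 32 27 33
f 32 33 29
f 33 27 34
f 33 34 29
f 34 27 35
f 34 35 29
f 35 27 36
f 35 36 29
f 36 27 28
f 36 28 29
f 38 37 41
f 38 41 39
f 39 41 42
f 39 42 40
f 41 37 43
f 41 43 42
f 42 43 44
f 42 44 40
f 43 37 45
f 43 45 44
f 44 45 46
f 44 46 40
f 45 37 47
f 45 47 46
f 46 47 48
f 46 48 40
f 47 37 49
f 47 49 48
f 48 49 50
f 48 50 40
f 49 37 51
f 49 51 50
f 50 51 52
f 50 52 40
f 51 37 53
f 51 53 52
f 52 53 54
f 52 54 40
f 53 37 55
f 53 55 54
f 54 55 56
f 54 56 40
f 55 37 57
f 55 57 56
f 56 57 58
f 56 58 40
f 57 37 59
f 57 59 58
f 58 59 60
f 58 60 40
f 59 37 61
f 59 61 60
f 60 61 62
f 60 62 40
f 61 37 63
f 61 63 62
f 62 63 64
f 62 64 40
f 63 37 38
f 63 38 64
f 64 38 39
f 64 39 40
f 65 76 70
f 65 70 66
f 65 66 72
f 65 72 75
f 65 75 76
f 66 70 74
f 70 76 69
f 76 75 67
f 75 72 71
f 72 66 73
f 68 74 69
f 68 69 67
f 68 67 71
f 68 71 73
f 68 73 74
f 69 74 70
f 67 69 76
f 71 67 75
f 73 71 72
f 74 73 66



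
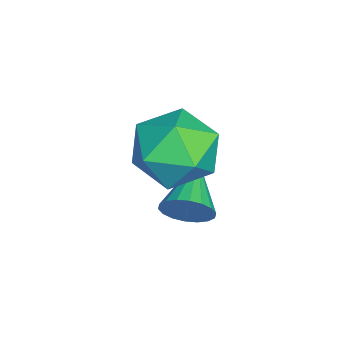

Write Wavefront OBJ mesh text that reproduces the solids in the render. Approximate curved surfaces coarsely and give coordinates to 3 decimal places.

v -1.668 -0.633 0.431
v -0.52 -0.333 0.108
v -0.98 -2.247 1.372
v 0.168 -1.947 1.049
v -0.44 -1.259 1.868
v -0.865 -0.262 1.286
v -0.635 -2.318 0.194
v -1.06 -1.321 -0.388
v 0.119 -1.374 -0.039
v 0.239 -0.72 0.996
v -1.739 -1.86 0.484
v -1.619 -1.206 1.519
v -0.56 -0.981 -1.514
v -0.322 -0.595 -0.955
v -2.14 -0.859 -0.926
v -0.387 -0.37 -1.174
v -0.485 -0.267 -1.46
v -0.599 -0.304 -1.758
v -0.705 -0.476 -2.007
v -0.782 -0.748 -2.158
v -0.815 -1.065 -2.182
v -0.798 -1.366 -2.074
v -0.734 -1.591 -1.854
v -0.635 -1.695 -1.568
v -0.521 -1.657 -1.27
v -0.416 -1.486 -1.021
v -0.338 -1.214 -0.87
v -0.305 -0.896 -0.846
f 1 12 6
f 1 6 2
f 1 2 8
f 1 8 11
f 1 11 12
f 2 6 10
f 6 12 5
f 12 11 3
f 11 8 7
f 8 2 9
f 4 10 5
f 4 5 3
f 4 3 7
f 4 7 9
f 4 9 10
f 5 10 6
f 3 5 12
f 7 3 11
f 9 7 8
f 10 9 2
f 14 13 16
f 14 16 15
f 16 13 17
f 16 17 15
f 17 13 18
f 17 18 15
f 18 13 19
f 18 19 15
f 19 13 20
f 19 20 15
f 20 13 21
f 20 21 15
f 21 13 22
f 21 22 15
f 22 13 23
f 22 23 15
f 23 13 24
f 23 24 15
f 24 13 25
f 24 25 15
f 25 13 26
f 25 26 15
f 26 13 27
f 26 27 15
f 27 13 28
f 27 28 15
f 28 13 14
f 28 14 15



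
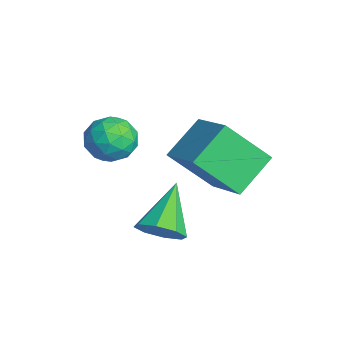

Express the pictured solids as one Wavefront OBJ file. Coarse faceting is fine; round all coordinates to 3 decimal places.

v 0.256 -2.342 -3.886
v 0.735 -2.591 -3.154
v -1.156 -1.438 -2.654
v 0.924 -1.966 -3.396
v 0.722 -1.561 -3.925
v 0.246 -1.613 -4.431
v -0.224 -2.092 -4.618
v -0.413 -2.717 -4.376
v -0.21 -3.123 -3.847
v 0.265 -3.07 -3.341
v -3.399 -2.886 -0.718
v -2.932 -2.391 -1.435
v -2.588 -4.209 -1.105
v -2.121 -3.714 -1.822
v -1.933 -3.507 -0.874
v -2.434 -2.689 -0.635
v -3.086 -3.911 -1.905
v -3.587 -3.093 -1.666
v -2.739 -3.024 -2.168
v -2.026 -2.774 -1.531
v -3.494 -3.826 -1.009
v -2.781 -3.576 -0.372
v -3.236 -2.522 -1.043
v -2.284 -4.078 -1.497
v -2.173 -3.956 -0.94
v -1.899 -3.665 -1.362
v -2.944 -2.697 -0.572
v -2.669 -2.406 -0.993
v -2.082 -3.062 -0.664
v -2.851 -4.194 -1.547
v -2.576 -3.903 -1.968
v -3.621 -2.935 -1.178
v -3.347 -2.644 -1.6
v -3.438 -3.538 -1.876
v -2.848 -2.603 -1.895
v -2.372 -3.381 -2.122
v -2.939 -3.497 -2.171
v -3.234 -3.016 -2.031
v -2.429 -2.456 -1.52
v -1.953 -3.234 -1.748
v -1.842 -3.112 -1.191
v -2.137 -2.632 -1.05
v -2.316 -2.829 -1.951
v -3.567 -3.366 -0.792
v -3.091 -4.144 -1.02
v -3.383 -3.968 -1.49
v -3.678 -3.488 -1.349
v -3.148 -3.219 -0.418
v -2.672 -3.997 -0.645
v -2.286 -3.584 -0.509
v -2.581 -3.103 -0.369
v -3.204 -3.771 -0.589
v -0.548 -0.365 -2.564
v -0.978 -1.82 -1.042
v -1.329 0.912 -1.565
v -1.759 -0.544 -0.042
v 1.279 0.044 -1.658
v 0.849 -1.412 -0.135
v 0.498 1.32 -0.658
v 0.068 -0.135 0.864
f 2 1 4
f 2 4 3
f 4 1 5
f 4 5 3
f 5 1 6
f 5 6 3
f 6 1 7
f 6 7 3
f 7 1 8
f 7 8 3
f 8 1 9
f 8 9 3
f 9 1 10
f 9 10 3
f 10 1 2
f 10 2 3
f 11 48 27
f 48 22 51
f 27 51 16
f 48 51 27
f 11 27 23
f 27 16 28
f 23 28 12
f 27 28 23
f 11 23 32
f 23 12 33
f 32 33 18
f 23 33 32
f 11 32 44
f 32 18 47
f 44 47 21
f 32 47 44
f 11 44 48
f 44 21 52
f 48 52 22
f 44 52 48
f 12 28 39
f 28 16 42
f 39 42 20
f 28 42 39
f 16 51 29
f 51 22 50
f 29 50 15
f 51 50 29
f 22 52 49
f 52 21 45
f 49 45 13
f 52 45 49
f 21 47 46
f 47 18 34
f 46 34 17
f 47 34 46
f 18 33 38
f 33 12 35
f 38 35 19
f 33 35 38
f 14 40 26
f 40 20 41
f 26 41 15
f 40 41 26
f 14 26 24
f 26 15 25
f 24 25 13
f 26 25 24
f 14 24 31
f 24 13 30
f 31 30 17
f 24 30 31
f 14 31 36
f 31 17 37
f 36 37 19
f 31 37 36
f 14 36 40
f 36 19 43
f 40 43 20
f 36 43 40
f 15 41 29
f 41 20 42
f 29 42 16
f 41 42 29
f 13 25 49
f 25 15 50
f 49 50 22
f 25 50 49
f 17 30 46
f 30 13 45
f 46 45 21
f 30 45 46
f 19 37 38
f 37 17 34
f 38 34 18
f 37 34 38
f 20 43 39
f 43 19 35
f 39 35 12
f 43 35 39
f 54 56 53
f 57 54 53
f 53 56 55
f 55 57 53
f 54 60 56
f 58 54 57
f 58 60 54
f 56 60 55
f 59 57 55
f 55 60 59
f 59 58 57
f 60 58 59



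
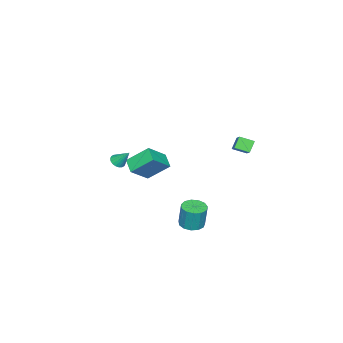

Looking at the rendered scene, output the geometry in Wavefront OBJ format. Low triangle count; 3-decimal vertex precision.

v -2.726 -5.001 -2.489
v -3.317 -3.785 -1.362
v -3.966 -4.583 -3.59
v -4.557 -3.367 -2.463
v -2.083 -4.273 -2.937
v -2.674 -3.057 -1.81
v -3.323 -3.855 -4.038
v -3.914 -2.639 -2.911
v 2.679 -2.062 1.224
v 3.111 -2.256 1.386
v 2.681 -1.298 2.136
v 3.177 -2.093 1.249
v 3.145 -1.925 1.108
v 3.021 -1.783 0.989
v 2.829 -1.697 0.917
v 2.607 -1.683 0.906
v 2.4 -1.744 0.958
v 2.247 -1.868 1.062
v 2.181 -2.031 1.199
v 2.213 -2.2 1.34
v 2.337 -2.341 1.459
v 2.529 -2.428 1.531
v 2.751 -2.442 1.542
v 2.958 -2.38 1.49
v -1.82 2.993 2.36
v -0.719 3.772 3.257
v -2.145 3.782 2.074
v -1.044 4.561 2.971
v -1.296 2.979 1.729
v -0.195 3.758 2.626
v -1.621 3.768 1.443
v -0.52 4.547 2.34
v 2.651 2.711 -2.318
v 3.239 2.263 -2.281
v 3.297 2.461 -0.805
v 2.709 2.909 -0.842
v 3.388 2.648 -2.338
v 3.446 2.846 -0.863
v 3.303 3.053 -2.39
v 3.361 3.251 -0.914
v 3.011 3.349 -2.418
v 3.069 3.548 -0.942
v 2.605 3.443 -2.414
v 2.663 3.641 -0.939
v 2.213 3.304 -2.38
v 2.271 3.503 -0.905
v 1.96 2.977 -2.326
v 2.019 3.175 -0.851
v 1.927 2.565 -2.27
v 1.985 2.764 -0.794
v 2.123 2.2 -2.228
v 2.182 2.398 -0.753
v 2.487 1.996 -2.215
v 2.545 2.195 -0.74
v 2.903 2.02 -2.235
v 2.961 2.218 -0.759
f 2 4 1
f 5 2 1
f 1 4 3
f 3 5 1
f 2 8 4
f 6 2 5
f 6 8 2
f 4 8 3
f 7 5 3
f 3 8 7
f 7 6 5
f 8 6 7
f 10 9 12
f 10 12 11
f 12 9 13
f 12 13 11
f 13 9 14
f 13 14 11
f 14 9 15
f 14 15 11
f 15 9 16
f 15 16 11
f 16 9 17
f 16 17 11
f 17 9 18
f 17 18 11
f 18 9 19
f 18 19 11
f 19 9 20
f 19 20 11
f 20 9 21
f 20 21 11
f 21 9 22
f 21 22 11
f 22 9 23
f 22 23 11
f 23 9 24
f 23 24 11
f 24 9 10
f 24 10 11
f 26 28 25
f 29 26 25
f 25 28 27
f 27 29 25
f 26 32 28
f 30 26 29
f 30 32 26
f 28 32 27
f 31 29 27
f 27 32 31
f 31 30 29
f 32 30 31
f 34 33 37
f 34 37 35
f 35 37 38
f 35 38 36
f 37 33 39
f 37 39 38
f 38 39 40
f 38 40 36
f 39 33 41
f 39 41 40
f 40 41 42
f 40 42 36
f 41 33 43
f 41 43 42
f 42 43 44
f 42 44 36
f 43 33 45
f 43 45 44
f 44 45 46
f 44 46 36
f 45 33 47
f 45 47 46
f 46 47 48
f 46 48 36
f 47 33 49
f 47 49 48
f 48 49 50
f 48 50 36
f 49 33 51
f 49 51 50
f 50 51 52
f 50 52 36
f 51 33 53
f 51 53 52
f 52 53 54
f 52 54 36
f 53 33 55
f 53 55 54
f 54 55 56
f 54 56 36
f 55 33 34
f 55 34 56
f 56 34 35
f 56 35 36



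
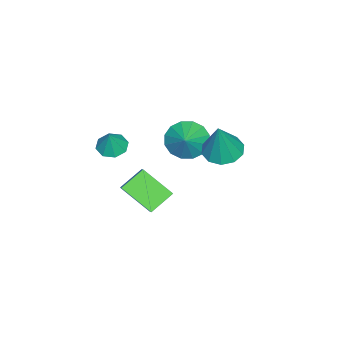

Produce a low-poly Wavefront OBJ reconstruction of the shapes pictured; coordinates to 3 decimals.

v -1.868 -1.188 -0.768
v -1.242 -0.833 -0.21
v -1.738 0.343 -1.887
v -1.112 0.697 -1.329
v -0.848 -1.817 -1.511
v -0.222 -1.463 -0.953
v -0.718 -0.287 -2.63
v -0.092 0.068 -2.072
v -2.037 0.99 1.842
v -1.578 1.479 1.034
v -0.963 1.33 2.658
v -1.881 1.86 1.275
v -2.226 2.008 1.668
v -2.521 1.883 2.108
v -2.685 1.519 2.476
v -2.676 1.013 2.675
v -2.496 0.501 2.65
v -2.192 0.12 2.409
v -1.847 -0.028 2.016
v -1.553 0.097 1.577
v -1.388 0.461 1.208
v -1.397 0.967 1.01
v -0.635 3.267 2.897
v -0.089 4.025 2.673
v 0.095 3.313 4.823
v -0.613 4.226 2.866
v -1.145 4.062 3.071
v -1.482 3.593 3.21
v -1.495 3.001 3.229
v -1.18 2.51 3.121
v -0.657 2.308 2.928
v -0.125 2.473 2.723
v 0.212 2.941 2.584
v 0.226 3.534 2.565
v 0.954 -1.322 2.906
v 1.502 -0.92 2.614
v 1.446 -1.218 3.974
v 1.066 -0.601 2.784
v 0.565 -0.704 3.026
v 0.291 -1.169 3.198
v 0.405 -1.723 3.199
v 0.841 -2.043 3.028
v 1.342 -1.94 2.787
v 1.616 -1.475 2.615
f 2 4 1
f 5 2 1
f 1 4 3
f 3 5 1
f 2 8 4
f 6 2 5
f 6 8 2
f 4 8 3
f 7 5 3
f 3 8 7
f 7 6 5
f 8 6 7
f 10 9 12
f 10 12 11
f 12 9 13
f 12 13 11
f 13 9 14
f 13 14 11
f 14 9 15
f 14 15 11
f 15 9 16
f 15 16 11
f 16 9 17
f 16 17 11
f 17 9 18
f 17 18 11
f 18 9 19
f 18 19 11
f 19 9 20
f 19 20 11
f 20 9 21
f 20 21 11
f 21 9 22
f 21 22 11
f 22 9 10
f 22 10 11
f 24 23 26
f 24 26 25
f 26 23 27
f 26 27 25
f 27 23 28
f 27 28 25
f 28 23 29
f 28 29 25
f 29 23 30
f 29 30 25
f 30 23 31
f 30 31 25
f 31 23 32
f 31 32 25
f 32 23 33
f 32 33 25
f 33 23 34
f 33 34 25
f 34 23 24
f 34 24 25
f 36 35 38
f 36 38 37
f 38 35 39
f 38 39 37
f 39 35 40
f 39 40 37
f 40 35 41
f 40 41 37
f 41 35 42
f 41 42 37
f 42 35 43
f 42 43 37
f 43 35 44
f 43 44 37
f 44 35 36
f 44 36 37



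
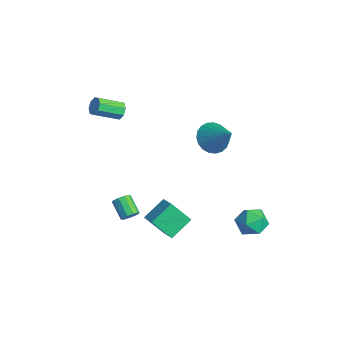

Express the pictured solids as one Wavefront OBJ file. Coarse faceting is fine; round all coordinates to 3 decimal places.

v 3.251 3.389 -4.206
v 4.188 3.601 -3.932
v 3.392 1.919 -3.548
v 4.329 2.131 -3.274
v 3.562 2.595 -2.833
v 3.475 3.503 -3.239
v 4.105 2.017 -4.241
v 4.018 2.925 -4.647
v 4.716 2.753 -3.953
v 4.38 3.111 -3.083
v 3.2 2.409 -4.397
v 2.864 2.767 -3.527
v 0.691 1.965 1.266
v 1.4 1.767 0.575
v 2.109 2.335 2.614
v 1.341 2.179 0.524
v 1.17 2.555 0.601
v 0.916 2.829 0.793
v 0.623 2.953 1.067
v 0.342 2.906 1.376
v 0.121 2.697 1.665
v -0.001 2.361 1.886
v -0.003 1.957 2
v 0.114 1.554 1.986
v 0.332 1.222 1.849
v 0.611 1.019 1.61
v 0.905 0.979 1.312
v 1.161 1.11 1.007
v 1.337 1.388 0.746
v 0.834 -3.003 -3.366
v 1.133 -2.957 -2.919
v 0.105 -3.01 -2.227
v -0.194 -3.057 -2.674
v 1.049 -2.65 -3.019
v 0.022 -2.703 -2.327
v 0.883 -2.478 -3.252
v -0.144 -2.531 -2.56
v 0.699 -2.506 -3.529
v -0.329 -2.56 -2.836
v 0.565 -2.725 -3.743
v -0.462 -2.778 -3.051
v 0.535 -3.05 -3.813
v -0.493 -3.103 -3.121
v 0.618 -3.357 -3.713
v -0.409 -3.41 -3.021
v 0.784 -3.529 -3.48
v -0.243 -3.582 -2.788
v 0.969 -3.5 -3.204
v -0.059 -3.554 -2.511
v 1.102 -3.282 -2.989
v 0.075 -3.335 -2.297
v 1.451 -2.476 -3.172
v 2.455 -2.497 -2.723
v 1.128 -1.178 -2.39
v 2.132 -1.199 -1.941
v 2.028 -1.581 -4.419
v 3.032 -1.602 -3.97
v 1.705 -0.283 -3.637
v 2.709 -0.304 -3.188
v -3.459 -1.577 1.715
v -3.078 -1.407 2.146
v -3.3 -2.814 2.896
v -3.681 -2.983 2.465
v -3.512 -1.289 2.239
v -3.734 -2.696 2.989
v -3.915 -1.339 2.024
v -4.137 -2.746 2.775
v -4.051 -1.529 1.629
v -4.273 -2.936 2.379
v -3.84 -1.746 1.284
v -4.062 -3.153 2.034
v -3.406 -1.864 1.191
v -3.628 -3.271 1.941
v -3.003 -1.814 1.405
v -3.225 -3.221 2.156
v -2.867 -1.624 1.801
v -3.089 -3.031 2.551
f 1 12 6
f 1 6 2
f 1 2 8
f 1 8 11
f 1 11 12
f 2 6 10
f 6 12 5
f 12 11 3
f 11 8 7
f 8 2 9
f 4 10 5
f 4 5 3
f 4 3 7
f 4 7 9
f 4 9 10
f 5 10 6
f 3 5 12
f 7 3 11
f 9 7 8
f 10 9 2
f 14 13 16
f 14 16 15
f 16 13 17
f 16 17 15
f 17 13 18
f 17 18 15
f 18 13 19
f 18 19 15
f 19 13 20
f 19 20 15
f 20 13 21
f 20 21 15
f 21 13 22
f 21 22 15
f 22 13 23
f 22 23 15
f 23 13 24
f 23 24 15
f 24 13 25
f 24 25 15
f 25 13 26
f 25 26 15
f 26 13 27
f 26 27 15
f 27 13 28
f 27 28 15
f 28 13 29
f 28 29 15
f 29 13 14
f 29 14 15
f 31 30 34
f 31 34 32
f 32 34 35
f 32 35 33
f 34 30 36
f 34 36 35
f 35 36 37
f 35 37 33
f 36 30 38
f 36 38 37
f 37 38 39
f 37 39 33
f 38 30 40
f 38 40 39
f 39 40 41
f 39 41 33
f 40 30 42
f 40 42 41
f 41 42 43
f 41 43 33
f 42 30 44
f 42 44 43
f 43 44 45
f 43 45 33
f 44 30 46
f 44 46 45
f 45 46 47
f 45 47 33
f 46 30 48
f 46 48 47
f 47 48 49
f 47 49 33
f 48 30 50
f 48 50 49
f 49 50 51
f 49 51 33
f 50 30 31
f 50 31 51
f 51 31 32
f 51 32 33
f 53 55 52
f 56 53 52
f 52 55 54
f 54 56 52
f 53 59 55
f 57 53 56
f 57 59 53
f 55 59 54
f 58 56 54
f 54 59 58
f 58 57 56
f 59 57 58
f 61 60 64
f 61 64 62
f 62 64 65
f 62 65 63
f 64 60 66
f 64 66 65
f 65 66 67
f 65 67 63
f 66 60 68
f 66 68 67
f 67 68 69
f 67 69 63
f 68 60 70
f 68 70 69
f 69 70 71
f 69 71 63
f 70 60 72
f 70 72 71
f 71 72 73
f 71 73 63
f 72 60 74
f 72 74 73
f 73 74 75
f 73 75 63
f 74 60 76
f 74 76 75
f 75 76 77
f 75 77 63
f 76 60 61
f 76 61 77
f 77 61 62
f 77 62 63



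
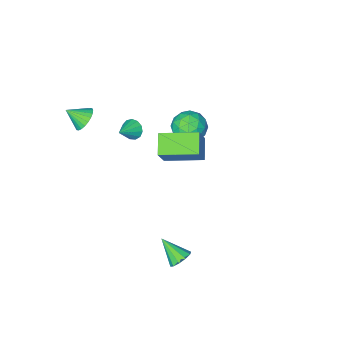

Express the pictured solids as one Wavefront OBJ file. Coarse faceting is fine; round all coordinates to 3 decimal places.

v 3.401 -2.883 2.413
v 3.969 -2.499 2.135
v 4.119 -3.457 3.087
v 3.892 -2.333 2.358
v 3.74 -2.25 2.589
v 3.537 -2.264 2.794
v 3.313 -2.372 2.94
v 3.102 -2.558 3.006
v 2.937 -2.794 2.982
v 2.843 -3.043 2.871
v 2.833 -3.268 2.691
v 2.91 -3.434 2.467
v 3.061 -3.517 2.236
v 3.265 -3.503 2.031
v 3.489 -3.395 1.885
v 3.699 -3.209 1.819
v 3.865 -2.973 1.843
v 3.959 -2.724 1.954
v 1.568 -1.333 1.864
v 1.888 -1.775 1.591
v 2.552 -0.987 2.456
v 1.912 -1.499 1.388
v 1.828 -1.17 1.337
v 1.661 -0.893 1.452
v 1.464 -0.755 1.698
v 1.301 -0.801 1.997
v 1.222 -1.016 2.253
v 1.253 -1.332 2.386
v 1.384 -1.648 2.353
v 1.573 -1.864 2.164
v 1.761 -1.911 1.88
v -0.724 1.735 0.695
v -1.34 0.822 1.347
v -0.034 2.256 2.077
v -0.65 1.343 2.729
v 0.85 0.457 0.391
v 0.234 -0.456 1.043
v 1.54 0.978 1.773
v 0.924 0.065 2.425
v -3.491 -2.051 -1.522
v -2.651 -1.83 -0.967
v -2.749 -3.43 -2.093
v -1.909 -3.209 -1.538
v -2.781 -3.489 -1.065
v -3.239 -2.636 -0.712
v -2.161 -2.624 -2.348
v -2.619 -1.771 -1.995
v -1.829 -2.183 -1.477
v -2.213 -2.718 -0.684
v -3.187 -2.542 -2.376
v -3.571 -3.077 -1.583
v -3.136 -1.819 -1.194
v -2.264 -3.441 -1.866
v -2.776 -3.605 -1.588
v -2.283 -3.475 -1.261
v -3.482 -2.293 -1.044
v -2.988 -2.163 -0.718
v -3.065 -3.139 -0.776
v -2.412 -3.097 -2.342
v -1.918 -2.967 -2.016
v -3.117 -1.785 -1.799
v -2.624 -1.655 -1.472
v -2.335 -2.121 -2.284
v -2.16 -1.897 -1.168
v -1.723 -2.708 -1.504
v -1.871 -2.364 -1.98
v -2.141 -1.863 -1.772
v -2.385 -2.211 -0.702
v -1.949 -3.022 -1.038
v -2.461 -3.187 -0.76
v -2.731 -2.686 -0.552
v -1.902 -2.419 -1.002
v -3.451 -2.238 -2.022
v -3.015 -3.049 -2.358
v -2.669 -2.574 -2.508
v -2.939 -2.073 -2.3
v -3.677 -2.552 -1.556
v -3.24 -3.363 -1.892
v -3.259 -3.397 -1.288
v -3.529 -2.896 -1.08
v -3.498 -2.841 -2.058
v 2.396 4.361 -3.402
v 2.766 4.093 -3.865
v 2.804 3.259 -2.438
v 2.992 4.355 -3.661
v 2.991 4.619 -3.359
v 2.762 4.785 -3.073
v 2.394 4.789 -2.913
v 2.026 4.629 -2.939
v 1.8 4.367 -3.143
v 1.801 4.103 -3.446
v 2.03 3.937 -3.732
v 2.398 3.933 -3.892
f 2 1 4
f 2 4 3
f 4 1 5
f 4 5 3
f 5 1 6
f 5 6 3
f 6 1 7
f 6 7 3
f 7 1 8
f 7 8 3
f 8 1 9
f 8 9 3
f 9 1 10
f 9 10 3
f 10 1 11
f 10 11 3
f 11 1 12
f 11 12 3
f 12 1 13
f 12 13 3
f 13 1 14
f 13 14 3
f 14 1 15
f 14 15 3
f 15 1 16
f 15 16 3
f 16 1 17
f 16 17 3
f 17 1 18
f 17 18 3
f 18 1 2
f 18 2 3
f 20 19 22
f 20 22 21
f 22 19 23
f 22 23 21
f 23 19 24
f 23 24 21
f 24 19 25
f 24 25 21
f 25 19 26
f 25 26 21
f 26 19 27
f 26 27 21
f 27 19 28
f 27 28 21
f 28 19 29
f 28 29 21
f 29 19 30
f 29 30 21
f 30 19 31
f 30 31 21
f 31 19 20
f 31 20 21
f 33 35 32
f 36 33 32
f 32 35 34
f 34 36 32
f 33 39 35
f 37 33 36
f 37 39 33
f 35 39 34
f 38 36 34
f 34 39 38
f 38 37 36
f 39 37 38
f 40 77 56
f 77 51 80
f 56 80 45
f 77 80 56
f 40 56 52
f 56 45 57
f 52 57 41
f 56 57 52
f 40 52 61
f 52 41 62
f 61 62 47
f 52 62 61
f 40 61 73
f 61 47 76
f 73 76 50
f 61 76 73
f 40 73 77
f 73 50 81
f 77 81 51
f 73 81 77
f 41 57 68
f 57 45 71
f 68 71 49
f 57 71 68
f 45 80 58
f 80 51 79
f 58 79 44
f 80 79 58
f 51 81 78
f 81 50 74
f 78 74 42
f 81 74 78
f 50 76 75
f 76 47 63
f 75 63 46
f 76 63 75
f 47 62 67
f 62 41 64
f 67 64 48
f 62 64 67
f 43 69 55
f 69 49 70
f 55 70 44
f 69 70 55
f 43 55 53
f 55 44 54
f 53 54 42
f 55 54 53
f 43 53 60
f 53 42 59
f 60 59 46
f 53 59 60
f 43 60 65
f 60 46 66
f 65 66 48
f 60 66 65
f 43 65 69
f 65 48 72
f 69 72 49
f 65 72 69
f 44 70 58
f 70 49 71
f 58 71 45
f 70 71 58
f 42 54 78
f 54 44 79
f 78 79 51
f 54 79 78
f 46 59 75
f 59 42 74
f 75 74 50
f 59 74 75
f 48 66 67
f 66 46 63
f 67 63 47
f 66 63 67
f 49 72 68
f 72 48 64
f 68 64 41
f 72 64 68
f 83 82 85
f 83 85 84
f 85 82 86
f 85 86 84
f 86 82 87
f 86 87 84
f 87 82 88
f 87 88 84
f 88 82 89
f 88 89 84
f 89 82 90
f 89 90 84
f 90 82 91
f 90 91 84
f 91 82 92
f 91 92 84
f 92 82 93
f 92 93 84
f 93 82 83
f 93 83 84



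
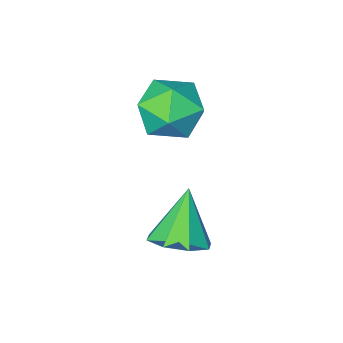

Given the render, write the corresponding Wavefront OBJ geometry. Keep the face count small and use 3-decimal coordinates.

v -3.812 1.152 1.217
v -3.201 0.726 1.263
v -4.359 0.454 2.037
v -3.748 0.028 2.083
v -3.736 0.727 2.345
v -3.398 1.158 1.838
v -4.162 0.022 1.462
v -3.824 0.453 0.955
v -3.417 0.028 1.414
v -3.154 0.464 1.96
v -4.406 0.716 1.34
v -4.143 1.152 1.886
v -2.87 2.389 -0.371
v -2.558 1.871 -0.445
v -3.33 1.971 0.631
v -2.319 2.19 -0.202
v -2.403 2.626 -0.059
v -2.761 2.924 -0.098
v -3.183 2.908 -0.298
v -3.421 2.589 -0.541
v -3.337 2.153 -0.684
v -2.98 1.855 -0.645
f 1 12 6
f 1 6 2
f 1 2 8
f 1 8 11
f 1 11 12
f 2 6 10
f 6 12 5
f 12 11 3
f 11 8 7
f 8 2 9
f 4 10 5
f 4 5 3
f 4 3 7
f 4 7 9
f 4 9 10
f 5 10 6
f 3 5 12
f 7 3 11
f 9 7 8
f 10 9 2
f 14 13 16
f 14 16 15
f 16 13 17
f 16 17 15
f 17 13 18
f 17 18 15
f 18 13 19
f 18 19 15
f 19 13 20
f 19 20 15
f 20 13 21
f 20 21 15
f 21 13 22
f 21 22 15
f 22 13 14
f 22 14 15



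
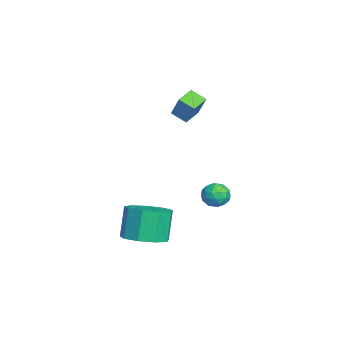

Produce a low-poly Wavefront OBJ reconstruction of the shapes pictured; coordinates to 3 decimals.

v 1.811 -3.885 -3.884
v 2.318 -4.687 -3.604
v 1.797 -4.518 -2.176
v 1.289 -3.715 -2.456
v 2.701 -4.133 -3.53
v 2.18 -3.964 -2.101
v 2.667 -3.463 -3.621
v 2.146 -3.294 -2.193
v 2.233 -2.99 -3.836
v 1.711 -2.821 -2.408
v 1.601 -2.936 -4.073
v 1.079 -2.767 -2.645
v 1.067 -3.325 -4.222
v 0.546 -3.156 -2.793
v 0.881 -3.976 -4.213
v 0.36 -3.807 -2.784
v 1.13 -4.585 -4.05
v 0.609 -4.415 -2.621
v 1.698 -4.865 -3.809
v 1.176 -4.696 -2.381
v -0.567 -0.552 -2.471
v -0.294 -0.862 -2.989
v -1.446 -1.158 -2.571
v -1.173 -1.468 -3.089
v -0.928 -1.561 -2.481
v -0.385 -1.187 -2.419
v -1.355 -0.833 -3.141
v -0.812 -0.459 -3.079
v -0.781 -1.036 -3.403
v -0.518 -1.486 -2.995
v -1.222 -0.534 -2.565
v -0.959 -0.984 -2.157
v -0.353 -0.654 -2.721
v -1.387 -1.366 -2.839
v -1.243 -1.421 -2.481
v -1.082 -1.603 -2.786
v -0.407 -0.845 -2.386
v -0.247 -1.027 -2.691
v -0.619 -1.438 -2.392
v -1.493 -0.993 -2.869
v -1.333 -1.175 -3.174
v -0.658 -0.417 -2.774
v -0.497 -0.599 -3.079
v -1.121 -0.582 -3.168
v -0.48 -0.938 -3.269
v -0.996 -1.294 -3.328
v -1.103 -0.921 -3.359
v -0.784 -0.701 -3.322
v -0.325 -1.203 -3.029
v -0.841 -1.559 -3.088
v -0.697 -1.614 -2.73
v -0.378 -1.394 -2.694
v -0.611 -1.305 -3.273
v -0.899 -0.461 -2.472
v -1.415 -0.817 -2.531
v -1.362 -0.626 -2.866
v -1.043 -0.406 -2.83
v -0.744 -0.726 -2.232
v -1.26 -1.082 -2.291
v -0.956 -1.319 -2.238
v -0.637 -1.099 -2.201
v -1.129 -0.715 -2.287
v -2.517 -2.842 1.202
v -3.167 -2.346 1.468
v -2.201 -2.218 0.813
v -2.851 -1.722 1.079
v -1.829 -2.518 2.281
v -2.479 -2.022 2.547
v -1.513 -1.894 1.892
v -2.163 -1.398 2.158
f 2 1 5
f 2 5 3
f 3 5 6
f 3 6 4
f 5 1 7
f 5 7 6
f 6 7 8
f 6 8 4
f 7 1 9
f 7 9 8
f 8 9 10
f 8 10 4
f 9 1 11
f 9 11 10
f 10 11 12
f 10 12 4
f 11 1 13
f 11 13 12
f 12 13 14
f 12 14 4
f 13 1 15
f 13 15 14
f 14 15 16
f 14 16 4
f 15 1 17
f 15 17 16
f 16 17 18
f 16 18 4
f 17 1 19
f 17 19 18
f 18 19 20
f 18 20 4
f 19 1 2
f 19 2 20
f 20 2 3
f 20 3 4
f 21 58 37
f 58 32 61
f 37 61 26
f 58 61 37
f 21 37 33
f 37 26 38
f 33 38 22
f 37 38 33
f 21 33 42
f 33 22 43
f 42 43 28
f 33 43 42
f 21 42 54
f 42 28 57
f 54 57 31
f 42 57 54
f 21 54 58
f 54 31 62
f 58 62 32
f 54 62 58
f 22 38 49
f 38 26 52
f 49 52 30
f 38 52 49
f 26 61 39
f 61 32 60
f 39 60 25
f 61 60 39
f 32 62 59
f 62 31 55
f 59 55 23
f 62 55 59
f 31 57 56
f 57 28 44
f 56 44 27
f 57 44 56
f 28 43 48
f 43 22 45
f 48 45 29
f 43 45 48
f 24 50 36
f 50 30 51
f 36 51 25
f 50 51 36
f 24 36 34
f 36 25 35
f 34 35 23
f 36 35 34
f 24 34 41
f 34 23 40
f 41 40 27
f 34 40 41
f 24 41 46
f 41 27 47
f 46 47 29
f 41 47 46
f 24 46 50
f 46 29 53
f 50 53 30
f 46 53 50
f 25 51 39
f 51 30 52
f 39 52 26
f 51 52 39
f 23 35 59
f 35 25 60
f 59 60 32
f 35 60 59
f 27 40 56
f 40 23 55
f 56 55 31
f 40 55 56
f 29 47 48
f 47 27 44
f 48 44 28
f 47 44 48
f 30 53 49
f 53 29 45
f 49 45 22
f 53 45 49
f 64 66 63
f 67 64 63
f 63 66 65
f 65 67 63
f 64 70 66
f 68 64 67
f 68 70 64
f 66 70 65
f 69 67 65
f 65 70 69
f 69 68 67
f 70 68 69



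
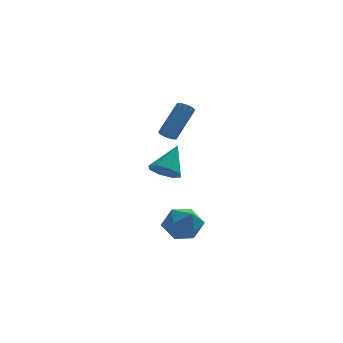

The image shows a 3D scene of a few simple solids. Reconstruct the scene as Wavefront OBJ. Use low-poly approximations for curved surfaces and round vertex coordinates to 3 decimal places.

v -2.93 -0.405 2.645
v -2.484 -0.672 2.541
v -1.445 0.478 4.03
v -1.89 0.745 4.135
v -2.494 -0.41 2.344
v -1.454 0.74 3.834
v -2.669 -0.146 2.263
v -1.63 1.004 3.753
v -2.945 0.019 2.328
v -1.905 1.169 3.817
v -3.215 0.022 2.514
v -2.175 1.172 4.003
v -3.375 -0.138 2.75
v -2.336 1.012 4.239
v -3.366 -0.4 2.946
v -2.326 0.75 4.436
v -3.19 -0.664 3.027
v -2.151 0.486 4.517
v -2.915 -0.829 2.963
v -1.875 0.321 4.452
v -2.645 -0.832 2.777
v -1.605 0.318 4.266
v -2.898 1.478 -0.666
v -2.178 0.894 -0.598
v -2.102 2.622 0.726
v -2.069 1.405 -1.081
v -2.447 1.959 -1.321
v -3.088 2.231 -1.177
v -3.619 2.062 -0.733
v -3.727 1.55 -0.25
v -3.35 0.996 -0.011
v -2.708 0.724 -0.155
v -2.765 -0.758 -2.877
v -1.823 -1.078 -2.288
v -2.797 -2.422 -3.732
v -1.855 -2.742 -3.143
v -2.862 -2.605 -2.592
v -2.842 -1.576 -2.063
v -1.778 -1.924 -3.957
v -1.758 -0.895 -3.428
v -1.212 -1.799 -2.955
v -1.883 -2.22 -2.112
v -2.737 -1.28 -3.908
v -3.408 -1.701 -3.065
f 2 1 5
f 2 5 3
f 3 5 6
f 3 6 4
f 5 1 7
f 5 7 6
f 6 7 8
f 6 8 4
f 7 1 9
f 7 9 8
f 8 9 10
f 8 10 4
f 9 1 11
f 9 11 10
f 10 11 12
f 10 12 4
f 11 1 13
f 11 13 12
f 12 13 14
f 12 14 4
f 13 1 15
f 13 15 14
f 14 15 16
f 14 16 4
f 15 1 17
f 15 17 16
f 16 17 18
f 16 18 4
f 17 1 19
f 17 19 18
f 18 19 20
f 18 20 4
f 19 1 21
f 19 21 20
f 20 21 22
f 20 22 4
f 21 1 2
f 21 2 22
f 22 2 3
f 22 3 4
f 24 23 26
f 24 26 25
f 26 23 27
f 26 27 25
f 27 23 28
f 27 28 25
f 28 23 29
f 28 29 25
f 29 23 30
f 29 30 25
f 30 23 31
f 30 31 25
f 31 23 32
f 31 32 25
f 32 23 24
f 32 24 25
f 33 44 38
f 33 38 34
f 33 34 40
f 33 40 43
f 33 43 44
f 34 38 42
f 38 44 37
f 44 43 35
f 43 40 39
f 40 34 41
f 36 42 37
f 36 37 35
f 36 35 39
f 36 39 41
f 36 41 42
f 37 42 38
f 35 37 44
f 39 35 43
f 41 39 40
f 42 41 34



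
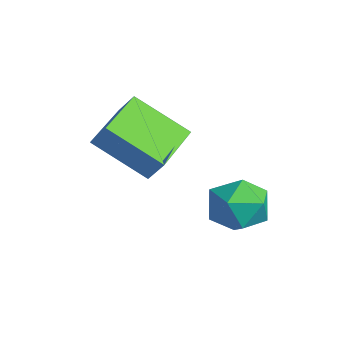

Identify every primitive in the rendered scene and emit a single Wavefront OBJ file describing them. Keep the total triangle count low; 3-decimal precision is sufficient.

v 0.956 4.032 -0.826
v 1.562 3.737 -1.673
v 0.478 2.363 -0.587
v 1.084 2.068 -1.434
v 1.558 2.414 -0.524
v 1.853 3.446 -0.672
v 0.187 2.654 -1.588
v 0.482 3.686 -1.736
v 1.087 2.886 -2.145
v 1.934 2.737 -1.487
v 0.106 3.363 -0.773
v 0.953 3.214 -0.115
v -3.033 1.005 1.246
v -2.543 1.305 2.052
v -1.809 2.32 0.011
v -1.319 2.62 0.817
v -1.681 -0.5 0.983
v -1.191 -0.2 1.789
v -0.457 0.815 -0.252
v 0.033 1.115 0.554
f 1 12 6
f 1 6 2
f 1 2 8
f 1 8 11
f 1 11 12
f 2 6 10
f 6 12 5
f 12 11 3
f 11 8 7
f 8 2 9
f 4 10 5
f 4 5 3
f 4 3 7
f 4 7 9
f 4 9 10
f 5 10 6
f 3 5 12
f 7 3 11
f 9 7 8
f 10 9 2
f 14 16 13
f 17 14 13
f 13 16 15
f 15 17 13
f 14 20 16
f 18 14 17
f 18 20 14
f 16 20 15
f 19 17 15
f 15 20 19
f 19 18 17
f 20 18 19



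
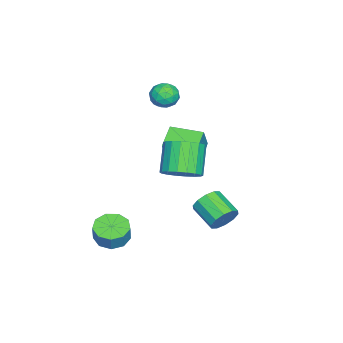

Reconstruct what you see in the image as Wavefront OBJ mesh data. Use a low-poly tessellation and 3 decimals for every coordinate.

v -2.571 -2.452 -0.923
v -3.745 -2.439 -0.237
v -2.582 -0.683 -0.974
v -3.756 -0.67 -0.288
v -1.804 -2.41 0.388
v -2.978 -2.397 1.074
v -1.815 -0.641 0.337
v -2.989 -0.628 1.023
v 2.836 -3.327 -3.351
v 3.653 -3.061 -3.679
v 4.002 -2.946 -2.716
v 3.184 -3.213 -2.389
v 3.279 -2.561 -3.603
v 3.627 -2.446 -2.64
v 2.697 -2.42 -3.409
v 3.045 -2.305 -2.446
v 2.18 -2.703 -3.188
v 2.528 -2.588 -2.226
v 1.97 -3.278 -3.044
v 2.318 -3.164 -2.081
v 2.165 -3.877 -3.043
v 2.514 -3.762 -2.081
v 2.674 -4.218 -3.187
v 3.023 -4.103 -2.224
v 3.259 -4.142 -3.407
v 3.607 -4.028 -2.445
v 3.645 -3.685 -3.602
v 3.994 -3.571 -2.639
v 0.72 1.67 -2.447
v 1.156 1.766 -1.747
v 0.396 0.586 -1.113
v -0.04 0.49 -1.813
v 0.734 2.056 -1.713
v -0.025 0.876 -1.078
v 0.307 2.199 -1.958
v -0.452 1.019 -1.324
v 0.038 2.139 -2.391
v -0.722 0.96 -1.756
v 0.029 1.901 -2.845
v -0.731 0.721 -2.21
v 0.284 1.574 -3.147
v -0.476 0.394 -2.513
v 0.705 1.284 -3.182
v -0.054 0.104 -2.547
v 1.132 1.141 -2.936
v 0.373 -0.039 -2.302
v 1.402 1.2 -2.504
v 0.642 0.021 -1.869
v 1.411 1.439 -2.05
v 0.651 0.259 -1.415
v -2.715 -2.026 4.211
v -1.925 -2.204 4.228
v -2.855 -2.756 3.132
v -2.065 -2.934 3.149
v -2.559 -3.23 3.718
v -2.472 -2.779 4.385
v -2.308 -2.181 2.975
v -2.221 -1.73 3.642
v -1.673 -2.299 3.464
v -1.829 -2.948 3.923
v -2.951 -2.012 3.437
v -3.107 -2.661 3.896
v -2.307 -2.051 4.314
v -2.473 -2.909 3.046
v -2.763 -3.083 3.38
v -2.299 -3.188 3.39
v -2.629 -2.389 4.406
v -2.165 -2.494 4.416
v -2.538 -3.097 4.116
v -2.615 -2.466 2.944
v -2.151 -2.571 2.954
v -2.481 -1.772 3.97
v -2.017 -1.877 3.98
v -2.242 -1.863 3.244
v -1.695 -2.211 3.875
v -1.778 -2.64 3.241
v -1.92 -2.198 3.139
v -1.869 -1.933 3.531
v -1.787 -2.593 4.145
v -1.869 -3.022 3.511
v -2.16 -3.196 3.845
v -2.109 -2.931 4.237
v -1.639 -2.649 3.696
v -2.911 -1.938 3.849
v -2.993 -2.367 3.215
v -2.671 -2.029 3.123
v -2.62 -1.764 3.515
v -3.002 -2.32 4.119
v -3.085 -2.749 3.485
v -2.911 -3.027 3.829
v -2.86 -2.762 4.221
v -3.141 -2.311 3.664
v 1.831 -0.157 1.148
v 2.468 0.345 1.783
v 1.306 0.12 3.126
v 0.669 -0.383 2.492
v 2.206 0.681 1.614
v 1.045 0.456 2.957
v 1.871 0.851 1.352
v 0.709 0.626 2.695
v 1.527 0.822 1.05
v 0.366 0.597 2.393
v 1.244 0.598 0.767
v 0.082 0.373 2.111
v 1.076 0.225 0.56
v -0.085 -0 1.904
v 1.059 -0.224 0.47
v -0.103 -0.449 1.813
v 1.194 -0.66 0.514
v 0.032 -0.885 1.857
v 1.455 -0.996 0.683
v 0.294 -1.221 2.026
v 1.791 -1.166 0.945
v 0.629 -1.391 2.288
v 2.134 -1.137 1.247
v 0.973 -1.362 2.59
v 2.418 -0.913 1.529
v 1.256 -1.138 2.873
v 2.585 -0.54 1.736
v 1.424 -0.765 3.08
v 2.603 -0.091 1.827
v 1.441 -0.316 3.17
f 2 4 1
f 5 2 1
f 1 4 3
f 3 5 1
f 2 8 4
f 6 2 5
f 6 8 2
f 4 8 3
f 7 5 3
f 3 8 7
f 7 6 5
f 8 6 7
f 10 9 13
f 10 13 11
f 11 13 14
f 11 14 12
f 13 9 15
f 13 15 14
f 14 15 16
f 14 16 12
f 15 9 17
f 15 17 16
f 16 17 18
f 16 18 12
f 17 9 19
f 17 19 18
f 18 19 20
f 18 20 12
f 19 9 21
f 19 21 20
f 20 21 22
f 20 22 12
f 21 9 23
f 21 23 22
f 22 23 24
f 22 24 12
f 23 9 25
f 23 25 24
f 24 25 26
f 24 26 12
f 25 9 27
f 25 27 26
f 26 27 28
f 26 28 12
f 27 9 10
f 27 10 28
f 28 10 11
f 28 11 12
f 30 29 33
f 30 33 31
f 31 33 34
f 31 34 32
f 33 29 35
f 33 35 34
f 34 35 36
f 34 36 32
f 35 29 37
f 35 37 36
f 36 37 38
f 36 38 32
f 37 29 39
f 37 39 38
f 38 39 40
f 38 40 32
f 39 29 41
f 39 41 40
f 40 41 42
f 40 42 32
f 41 29 43
f 41 43 42
f 42 43 44
f 42 44 32
f 43 29 45
f 43 45 44
f 44 45 46
f 44 46 32
f 45 29 47
f 45 47 46
f 46 47 48
f 46 48 32
f 47 29 49
f 47 49 48
f 48 49 50
f 48 50 32
f 49 29 30
f 49 30 50
f 50 30 31
f 50 31 32
f 51 88 67
f 88 62 91
f 67 91 56
f 88 91 67
f 51 67 63
f 67 56 68
f 63 68 52
f 67 68 63
f 51 63 72
f 63 52 73
f 72 73 58
f 63 73 72
f 51 72 84
f 72 58 87
f 84 87 61
f 72 87 84
f 51 84 88
f 84 61 92
f 88 92 62
f 84 92 88
f 52 68 79
f 68 56 82
f 79 82 60
f 68 82 79
f 56 91 69
f 91 62 90
f 69 90 55
f 91 90 69
f 62 92 89
f 92 61 85
f 89 85 53
f 92 85 89
f 61 87 86
f 87 58 74
f 86 74 57
f 87 74 86
f 58 73 78
f 73 52 75
f 78 75 59
f 73 75 78
f 54 80 66
f 80 60 81
f 66 81 55
f 80 81 66
f 54 66 64
f 66 55 65
f 64 65 53
f 66 65 64
f 54 64 71
f 64 53 70
f 71 70 57
f 64 70 71
f 54 71 76
f 71 57 77
f 76 77 59
f 71 77 76
f 54 76 80
f 76 59 83
f 80 83 60
f 76 83 80
f 55 81 69
f 81 60 82
f 69 82 56
f 81 82 69
f 53 65 89
f 65 55 90
f 89 90 62
f 65 90 89
f 57 70 86
f 70 53 85
f 86 85 61
f 70 85 86
f 59 77 78
f 77 57 74
f 78 74 58
f 77 74 78
f 60 83 79
f 83 59 75
f 79 75 52
f 83 75 79
f 94 93 97
f 94 97 95
f 95 97 98
f 95 98 96
f 97 93 99
f 97 99 98
f 98 99 100
f 98 100 96
f 99 93 101
f 99 101 100
f 100 101 102
f 100 102 96
f 101 93 103
f 101 103 102
f 102 103 104
f 102 104 96
f 103 93 105
f 103 105 104
f 104 105 106
f 104 106 96
f 105 93 107
f 105 107 106
f 106 107 108
f 106 108 96
f 107 93 109
f 107 109 108
f 108 109 110
f 108 110 96
f 109 93 111
f 109 111 110
f 110 111 112
f 110 112 96
f 111 93 113
f 111 113 112
f 112 113 114
f 112 114 96
f 113 93 115
f 113 115 114
f 114 115 116
f 114 116 96
f 115 93 117
f 115 117 116
f 116 117 118
f 116 118 96
f 117 93 119
f 117 119 118
f 118 119 120
f 118 120 96
f 119 93 121
f 119 121 120
f 120 121 122
f 120 122 96
f 121 93 94
f 121 94 122
f 122 94 95
f 122 95 96

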